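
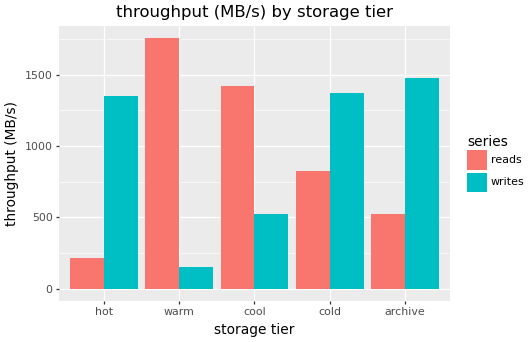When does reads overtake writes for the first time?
hot: reads ≈ 200 vs writes ≈ 1400 (not yet); warm: reads ≈ 1800 vs writes ≈ 200 (first crossover).

warm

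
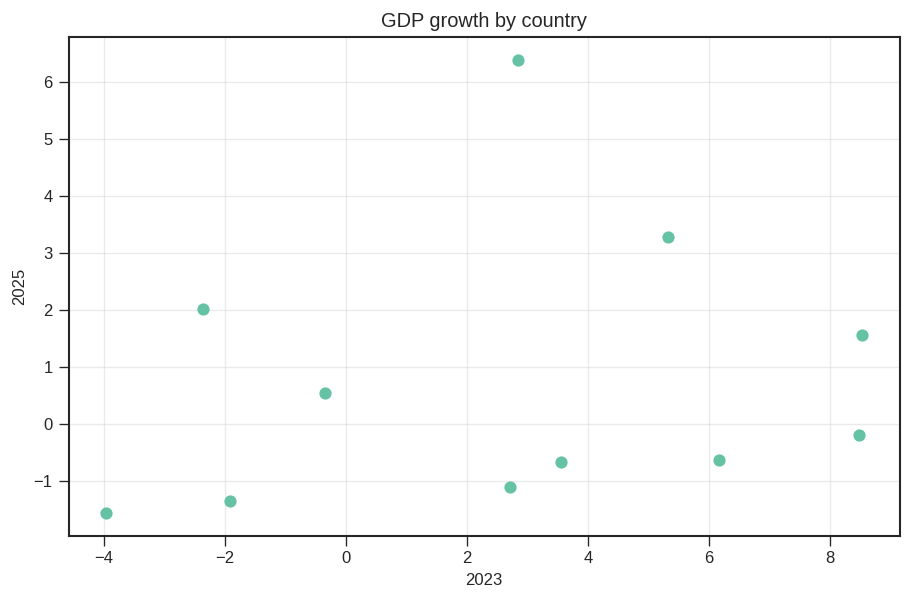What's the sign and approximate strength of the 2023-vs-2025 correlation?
Points are roughly uncorrelated; weak (|r| ≈ 0.2).

no clear correlation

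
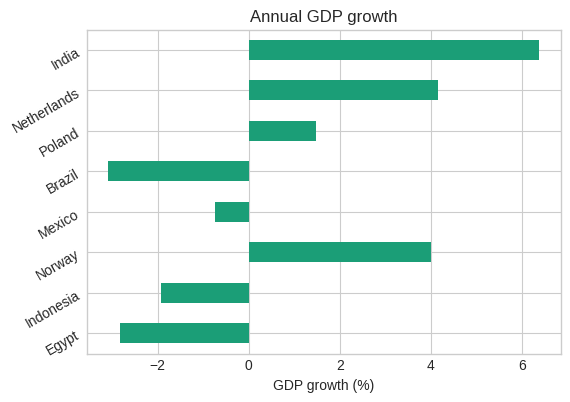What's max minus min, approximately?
Max India ≈ 6, min Brazil ≈ -3; range ≈ 9.

≈ 9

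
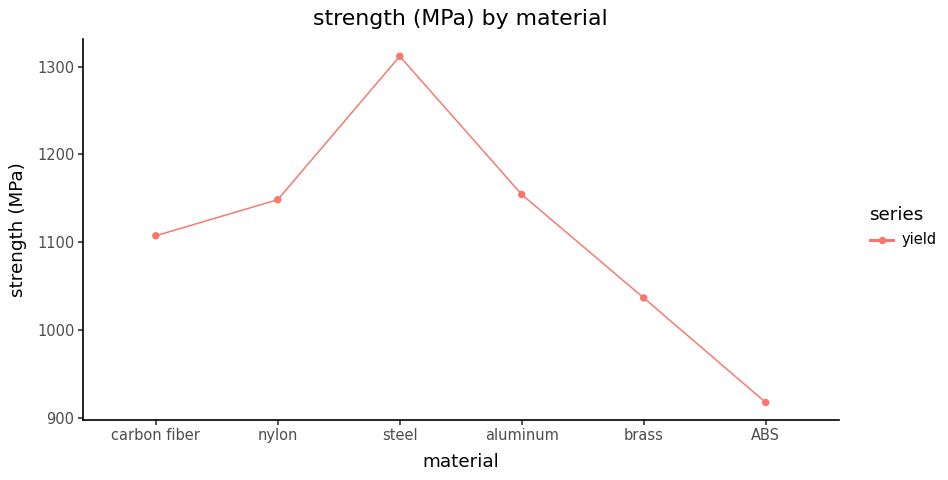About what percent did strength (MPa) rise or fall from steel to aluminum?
≈ -11.5%

steel ≈ 1300, aluminum ≈ 1150; (1150 − 1300) / 1300 ≈ -11.5%.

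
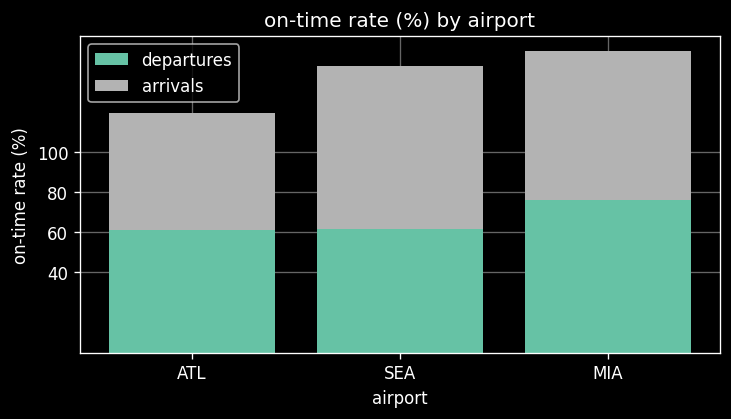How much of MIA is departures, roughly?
departures top ≈ 80, bottom ≈ 0; segment ≈ 80.

≈ 80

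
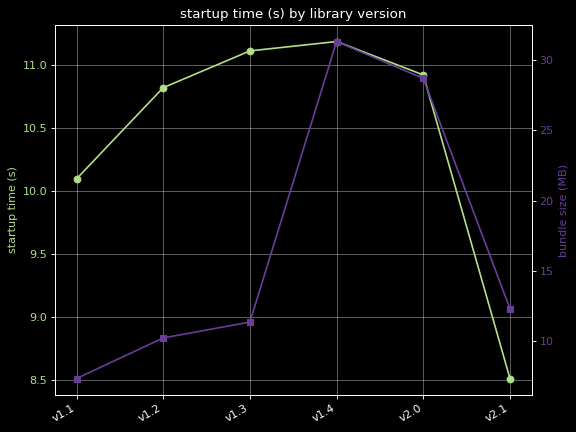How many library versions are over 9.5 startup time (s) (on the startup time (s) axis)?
Above 9.5: v1.1, v1.2, v1.3, v1.4, v2.0.

5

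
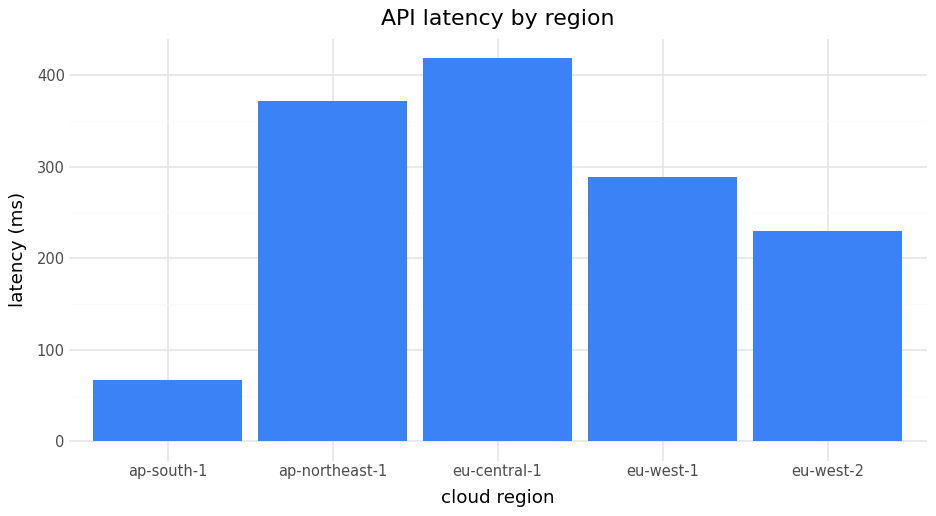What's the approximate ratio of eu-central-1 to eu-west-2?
≈ 1.6×

eu-central-1 ≈ 400, eu-west-2 ≈ 250; 400/250 ≈ 1.6.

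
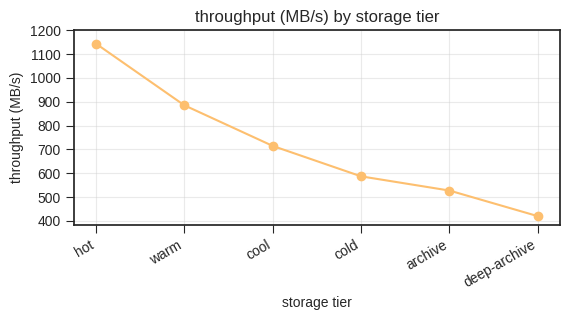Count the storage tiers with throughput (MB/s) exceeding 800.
Above 800: hot, warm.

2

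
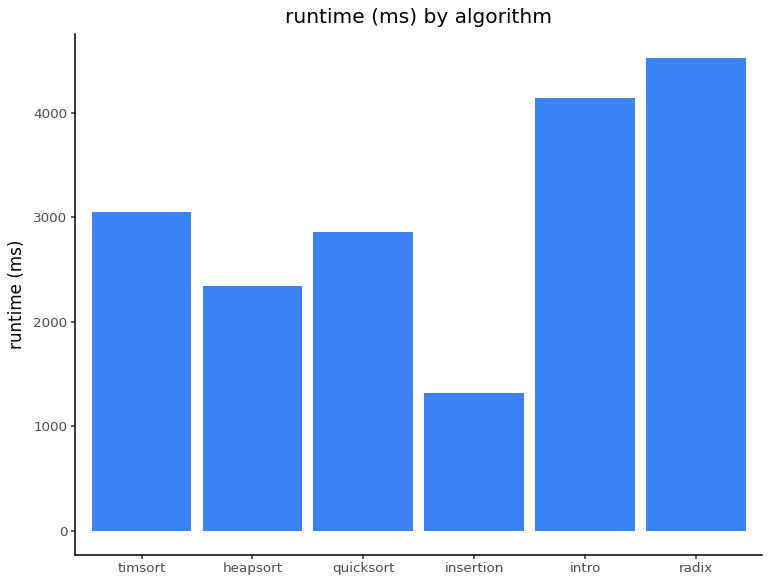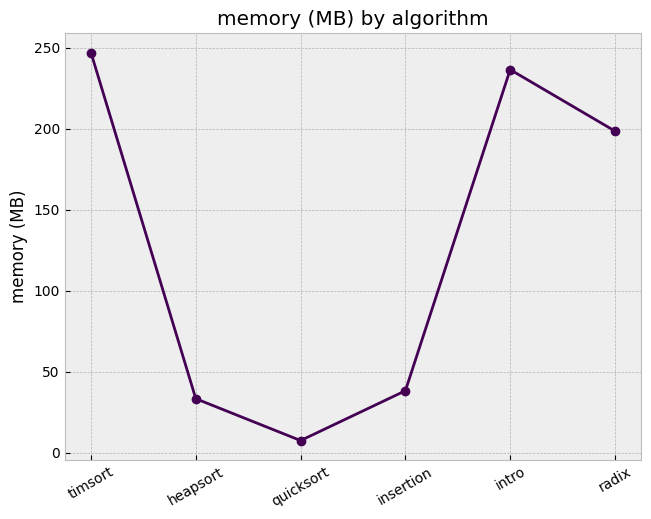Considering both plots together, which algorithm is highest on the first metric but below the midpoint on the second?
Chart 2 median memory (MB) ≈ 125; below-median algorithms: heapsort, quicksort, insertion. Among those, quicksort has the highest runtime (ms) (≈ 3000).

quicksort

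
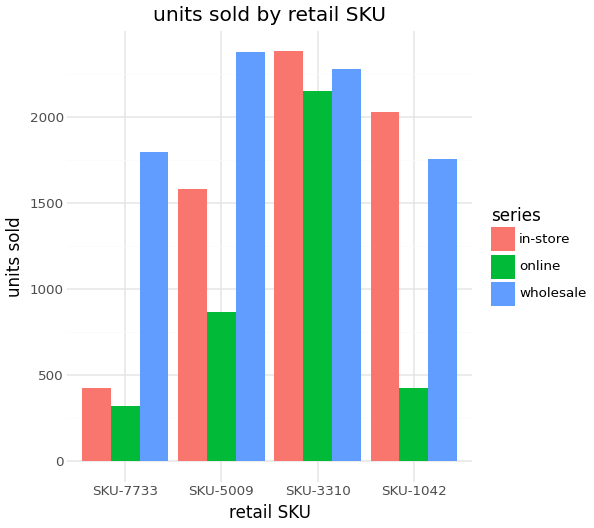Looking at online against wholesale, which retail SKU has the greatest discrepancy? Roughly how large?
SKU-5009, ≈ 1600

SKU-5009: online ≈ 800, wholesale ≈ 2400 → gap ≈ 1600. Next-largest (SKU-7733) is only ≈ 1400.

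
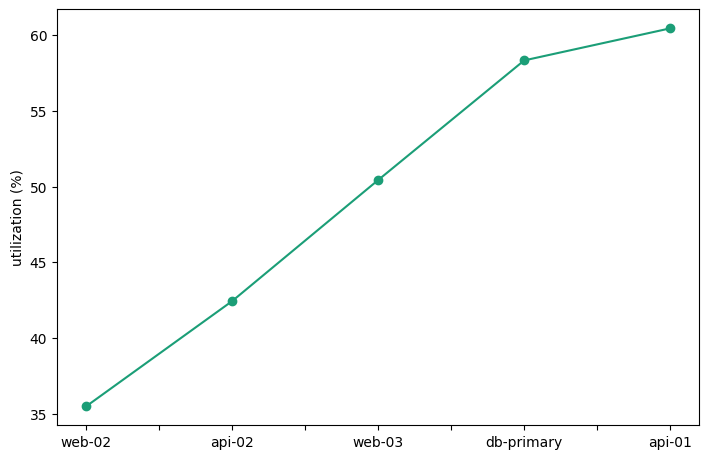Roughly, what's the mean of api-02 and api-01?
(40 + 60) / 2 ≈ 50.

≈ 50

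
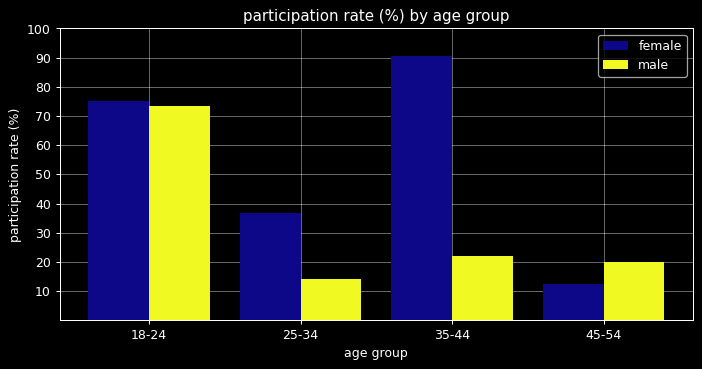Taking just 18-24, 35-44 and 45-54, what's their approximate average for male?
≈ 37

(70 + 20 + 20) / 3 ≈ 37.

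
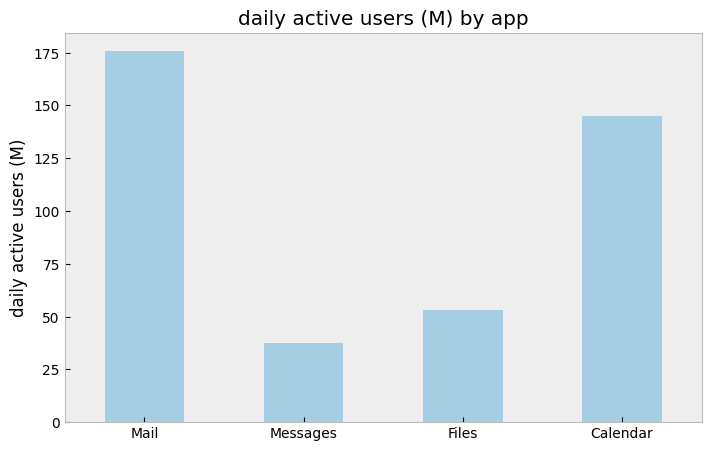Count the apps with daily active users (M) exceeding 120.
2

Above 120: Mail, Calendar.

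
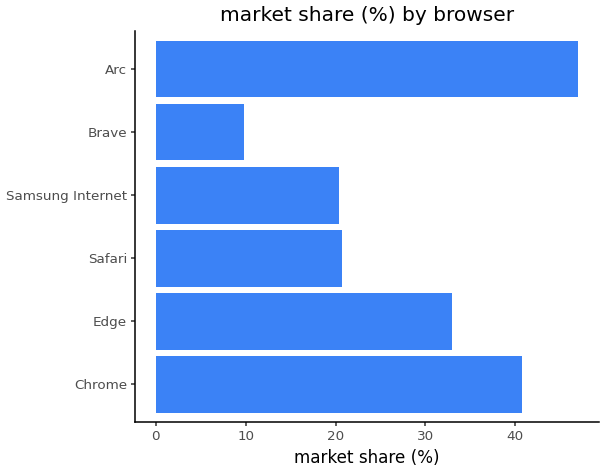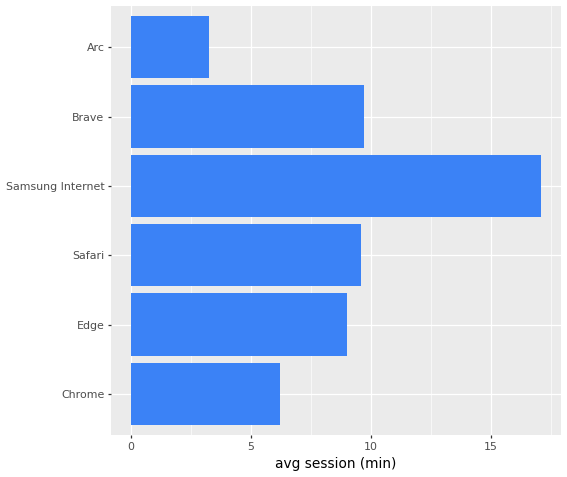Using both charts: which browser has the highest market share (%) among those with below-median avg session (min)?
Arc

Chart 2 median avg session (min) ≈ 10; below-median browsers: Chrome, Edge, Arc. Among those, Arc has the highest market share (%) (≈ 45).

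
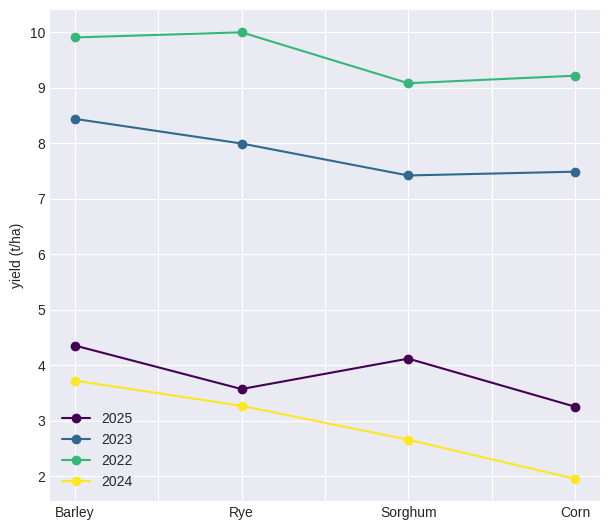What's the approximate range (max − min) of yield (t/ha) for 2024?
≈ 2

Max Barley ≈ 4, min Corn ≈ 2; range ≈ 2.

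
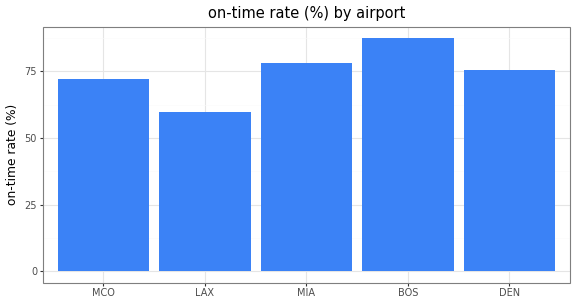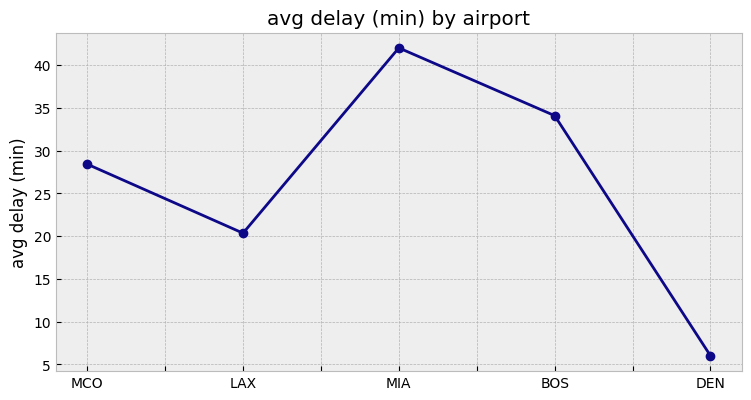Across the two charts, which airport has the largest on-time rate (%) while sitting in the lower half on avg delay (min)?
Chart 2 median avg delay (min) ≈ 30; below-median airports: LAX, DEN. Among those, DEN has the highest on-time rate (%) (≈ 80).

DEN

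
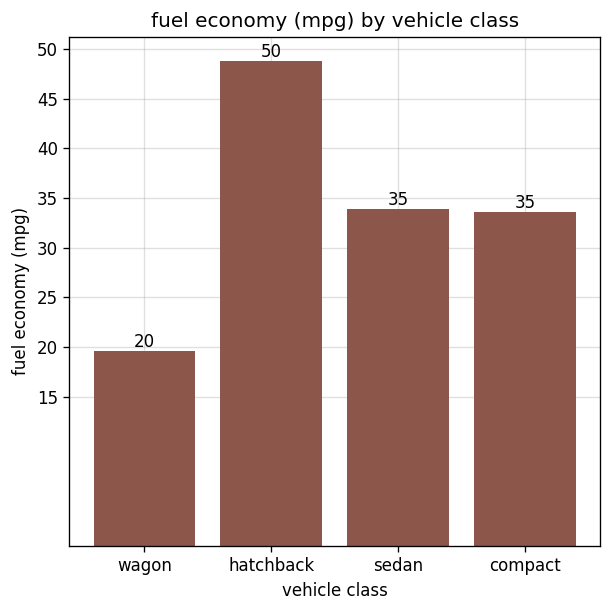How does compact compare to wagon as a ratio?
compact ≈ 35, wagon ≈ 20; 35/20 ≈ 1.75.

≈ 1.75×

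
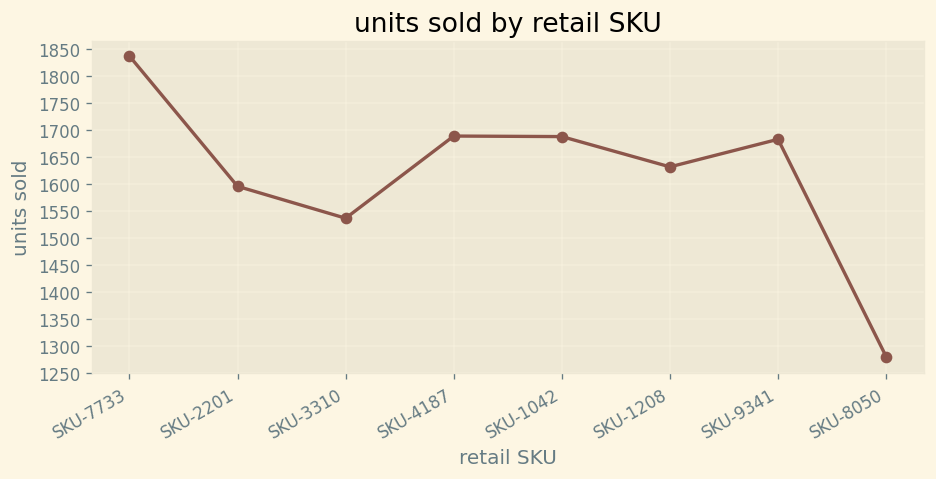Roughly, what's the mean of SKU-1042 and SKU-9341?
(1700 + 1700) / 2 ≈ 1700.

≈ 1700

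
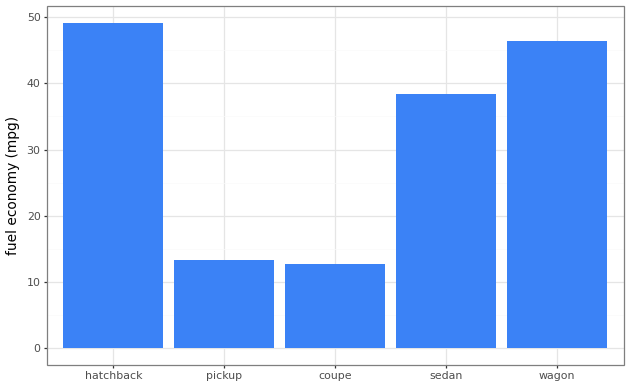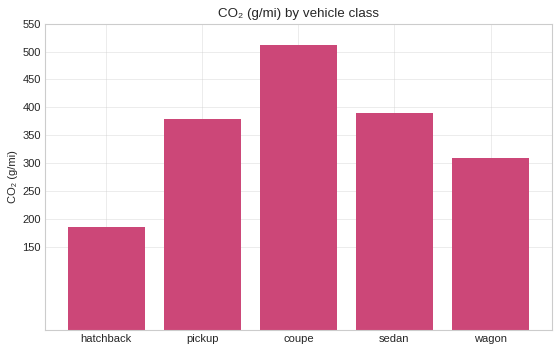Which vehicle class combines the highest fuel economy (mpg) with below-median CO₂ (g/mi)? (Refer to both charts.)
Chart 2 median CO₂ (g/mi) ≈ 400; below-median vehicle classes: hatchback, wagon. Among those, hatchback has the highest fuel economy (mpg) (≈ 50).

hatchback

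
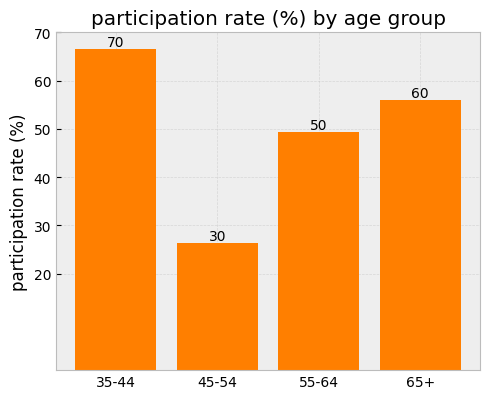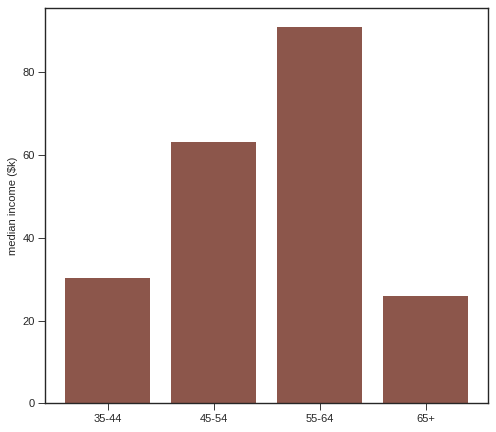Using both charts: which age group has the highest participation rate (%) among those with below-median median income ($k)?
35-44

Chart 2 median median income ($k) ≈ 50; below-median age groups: 35-44, 65+. Among those, 35-44 has the highest participation rate (%) (≈ 70).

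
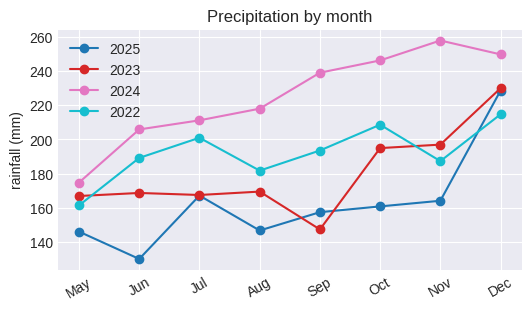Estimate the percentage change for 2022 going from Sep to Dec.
Sep ≈ 200, Dec ≈ 220; (220 − 200) / 200 ≈ +10%.

≈ +10%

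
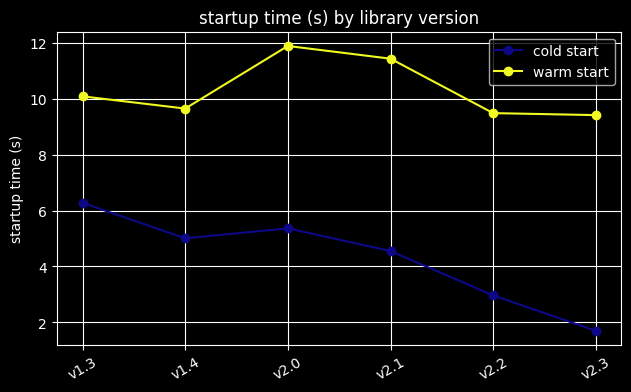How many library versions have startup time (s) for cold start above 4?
Above 4: v1.3, v1.4, v2.0, v2.1.

4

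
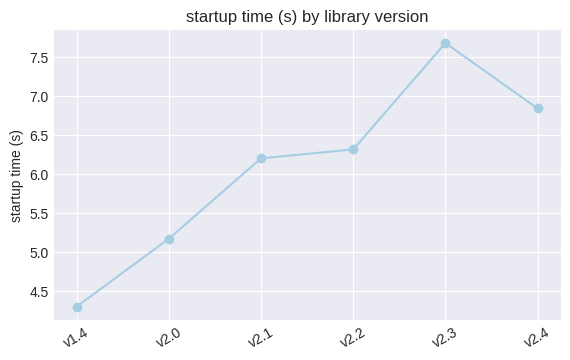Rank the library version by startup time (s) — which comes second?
v2.4

Top 3: v2.3 ≈ 7.5, v2.4 ≈ 7.0, v2.2 ≈ 6.5.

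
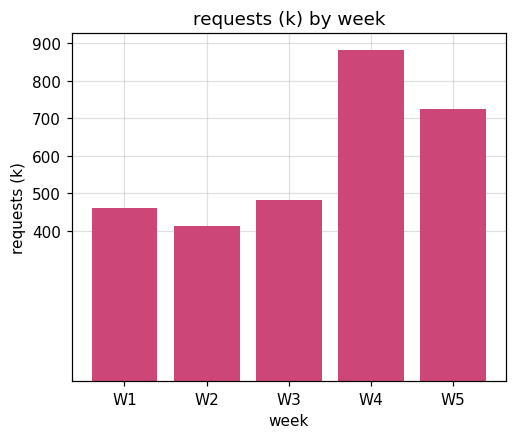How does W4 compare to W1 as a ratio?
W4 ≈ 900, W1 ≈ 500; 900/500 ≈ 1.8.

≈ 1.8×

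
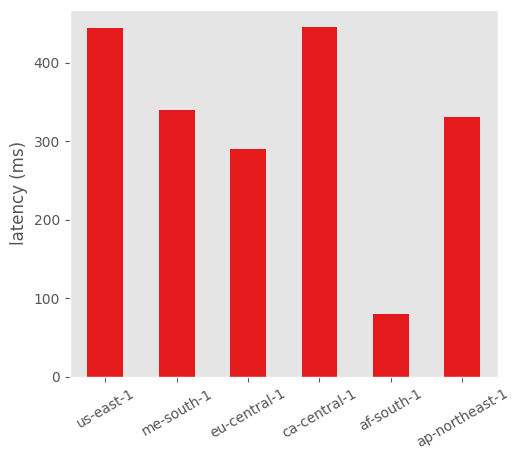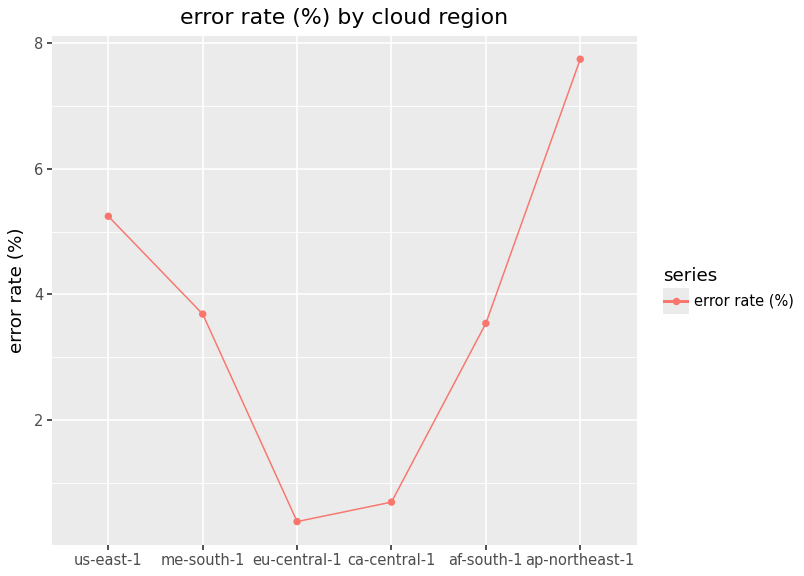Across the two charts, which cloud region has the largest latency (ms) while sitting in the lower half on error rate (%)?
ca-central-1

Chart 2 median error rate (%) ≈ 4; below-median cloud regions: eu-central-1, ca-central-1, af-south-1. Among those, ca-central-1 has the highest latency (ms) (≈ 450).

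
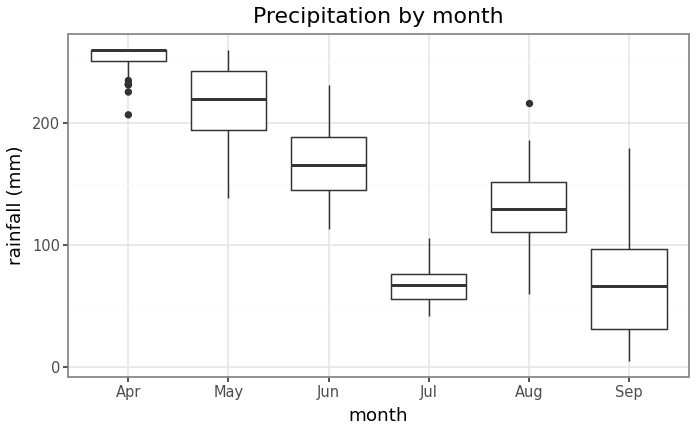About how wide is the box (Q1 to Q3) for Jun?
Q3 ≈ 180, Q1 ≈ 140; IQR ≈ 40.

≈ 40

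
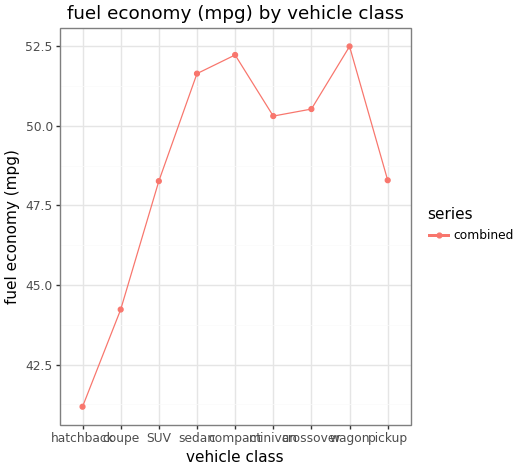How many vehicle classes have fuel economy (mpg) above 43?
Above 43: coupe, SUV, sedan, compact, minivan, crossover, wagon, pickup.

8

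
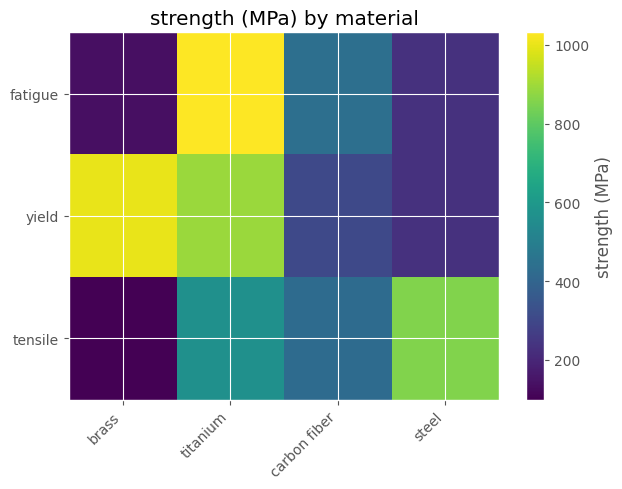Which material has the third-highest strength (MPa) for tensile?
Top 4 for tensile: steel ≈ 900, titanium ≈ 600, carbon fiber ≈ 400, brass ≈ 100.

carbon fiber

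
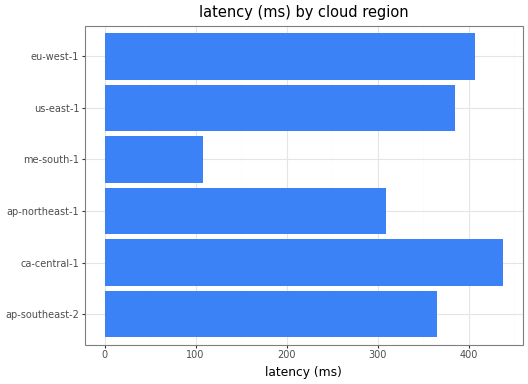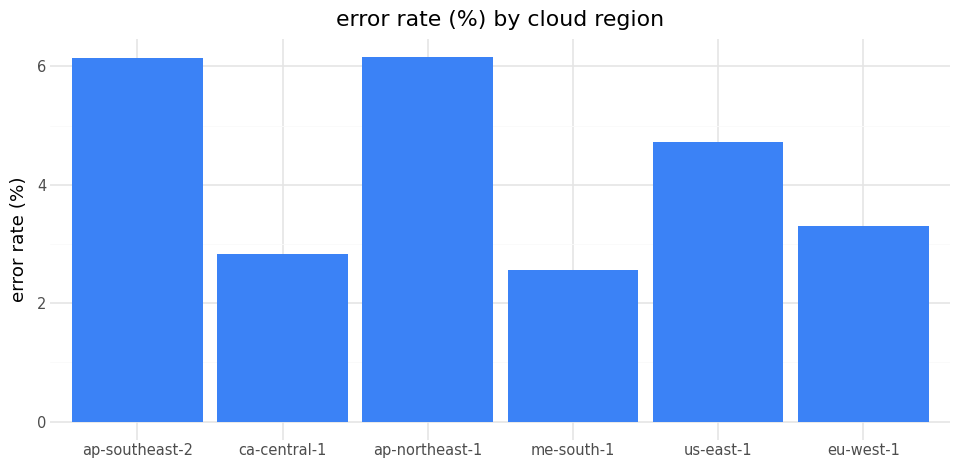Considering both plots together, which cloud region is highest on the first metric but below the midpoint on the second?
ca-central-1

Chart 2 median error rate (%) ≈ 4; below-median cloud regions: ca-central-1, me-south-1, eu-west-1. Among those, ca-central-1 has the highest latency (ms) (≈ 450).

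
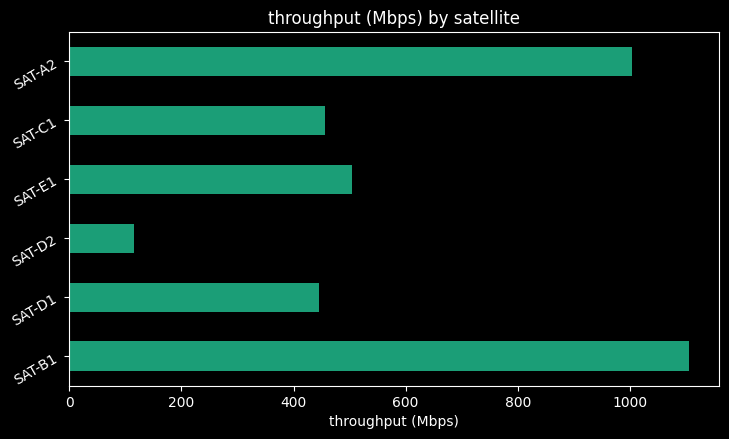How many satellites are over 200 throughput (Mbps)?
5

Above 200: SAT-B1, SAT-D1, SAT-E1, SAT-C1, SAT-A2.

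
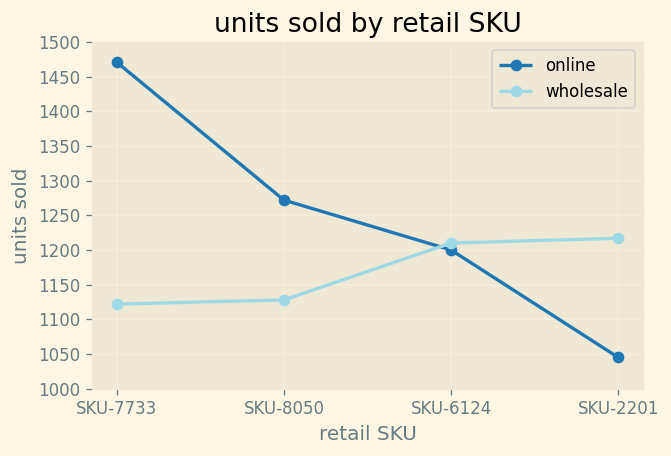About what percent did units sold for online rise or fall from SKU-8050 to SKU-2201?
SKU-8050 ≈ 1250, SKU-2201 ≈ 1050; (1050 − 1250) / 1250 ≈ -16%.

≈ -16%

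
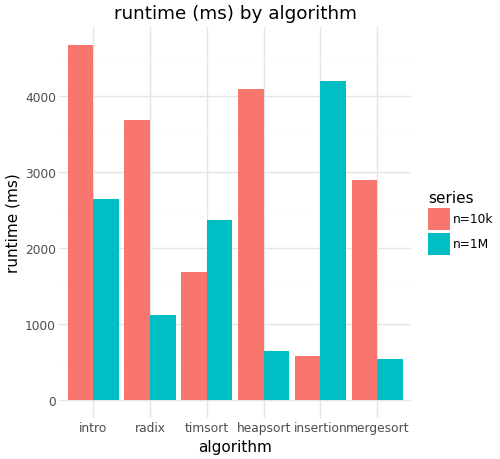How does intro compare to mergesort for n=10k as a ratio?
≈ 1.5×

intro ≈ 4500, mergesort ≈ 3000; 4500/3000 ≈ 1.5.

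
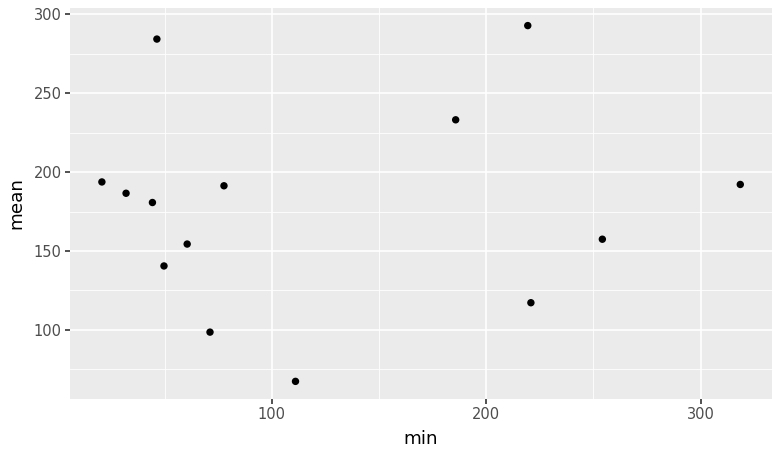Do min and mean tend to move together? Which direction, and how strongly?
Points are roughly uncorrelated; weak (|r| ≈ 0.1).

no clear correlation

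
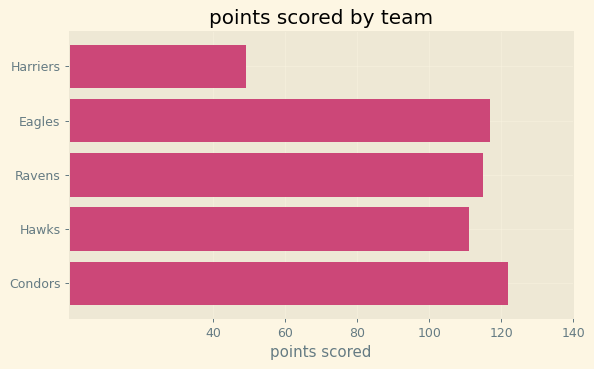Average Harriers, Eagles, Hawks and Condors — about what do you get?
(40 + 120 + 120 + 120) / 4 ≈ 100.

≈ 100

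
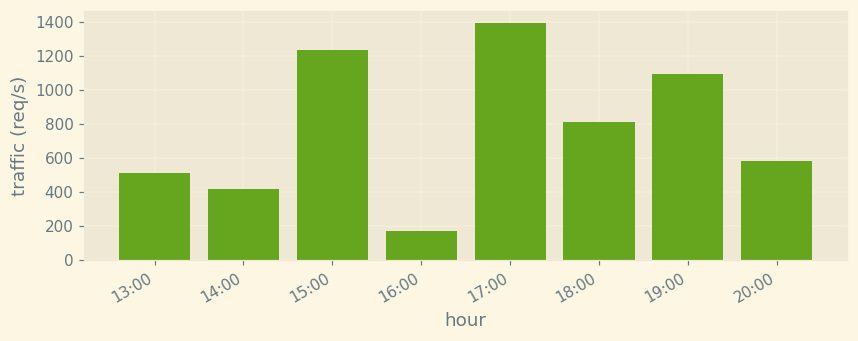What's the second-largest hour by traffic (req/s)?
15:00

Top 3: 17:00 ≈ 1400, 15:00 ≈ 1200, 19:00 ≈ 1000.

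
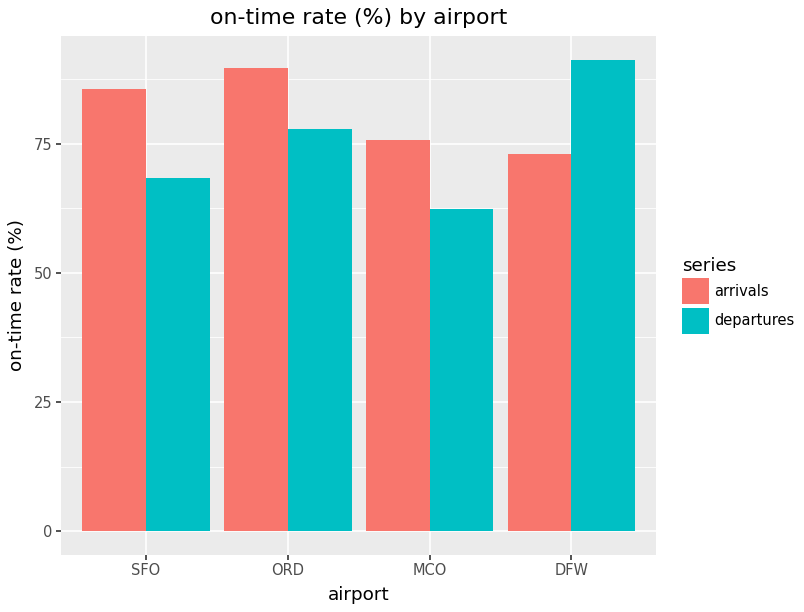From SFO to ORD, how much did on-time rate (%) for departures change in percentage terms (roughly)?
≈ +14.3%

SFO ≈ 70, ORD ≈ 80; (80 − 70) / 70 ≈ +14.3%.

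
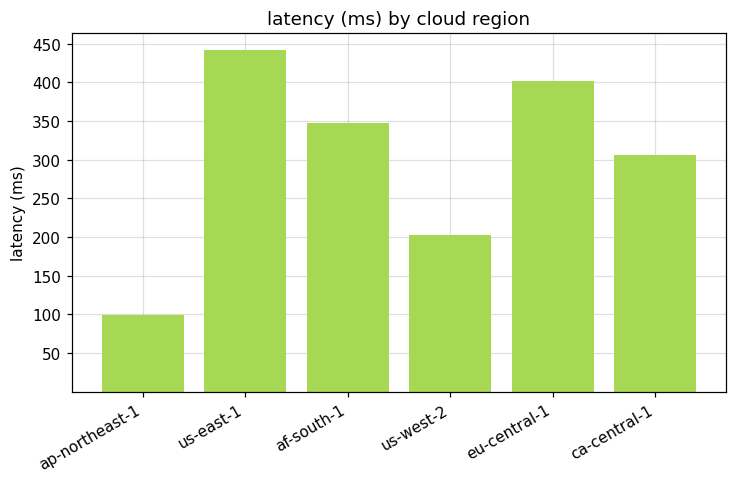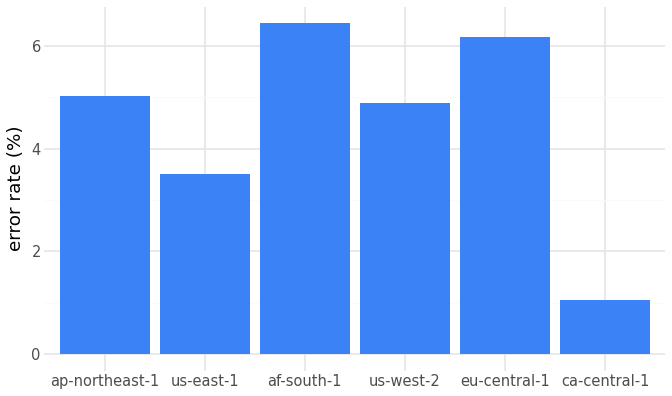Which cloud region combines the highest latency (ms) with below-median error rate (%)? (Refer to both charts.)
Chart 2 median error rate (%) ≈ 5; below-median cloud regions: us-east-1, us-west-2, ca-central-1. Among those, us-east-1 has the highest latency (ms) (≈ 450).

us-east-1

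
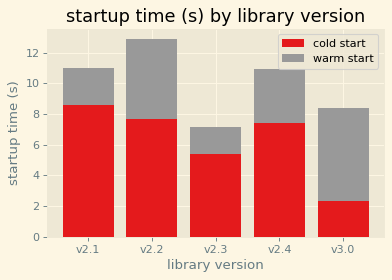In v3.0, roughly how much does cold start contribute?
cold start top ≈ 2, bottom ≈ 0; segment ≈ 2.

≈ 2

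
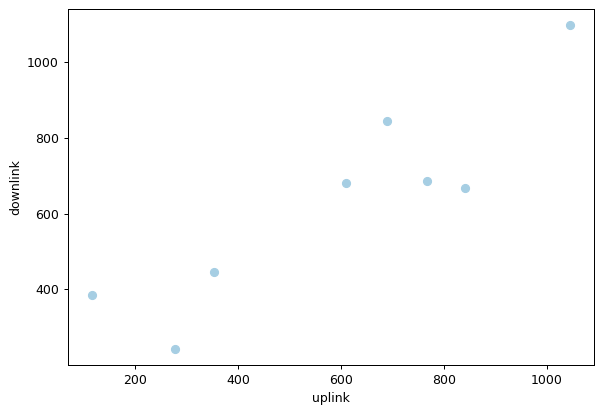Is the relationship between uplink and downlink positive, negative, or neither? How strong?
Points are positively correlated; strong (|r| ≈ 0.9).

positive, strong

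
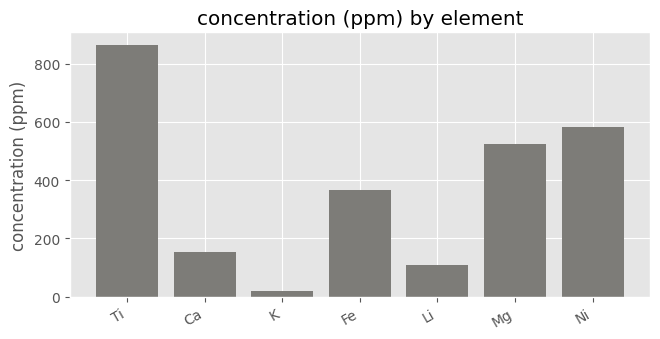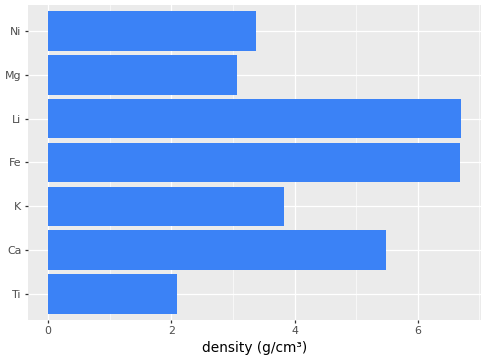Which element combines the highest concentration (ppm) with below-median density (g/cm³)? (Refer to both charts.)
Ti

Chart 2 median density (g/cm³) ≈ 4; below-median elements: Ti, Mg, Ni. Among those, Ti has the highest concentration (ppm) (≈ 900).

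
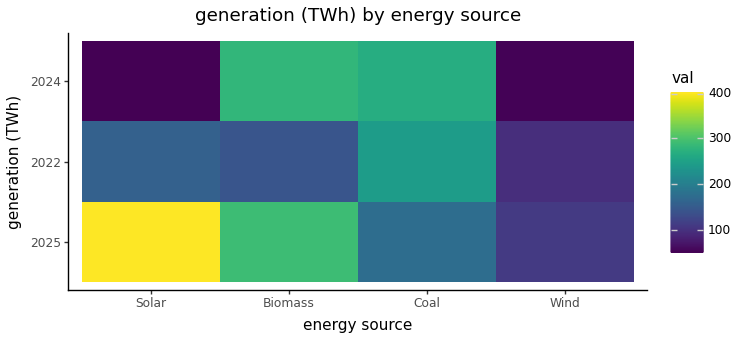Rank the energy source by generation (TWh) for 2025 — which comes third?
Top 4 for 2025: Solar ≈ 400, Biomass ≈ 300, Coal ≈ 150, Wind ≈ 100.

Coal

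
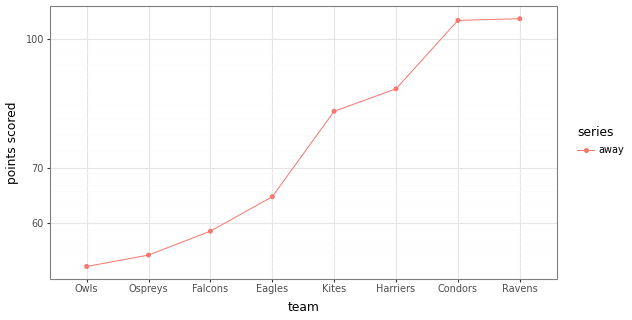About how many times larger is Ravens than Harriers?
Ravens ≈ 105, Harriers ≈ 85; 105/85 ≈ 1.24.

≈ 1.24×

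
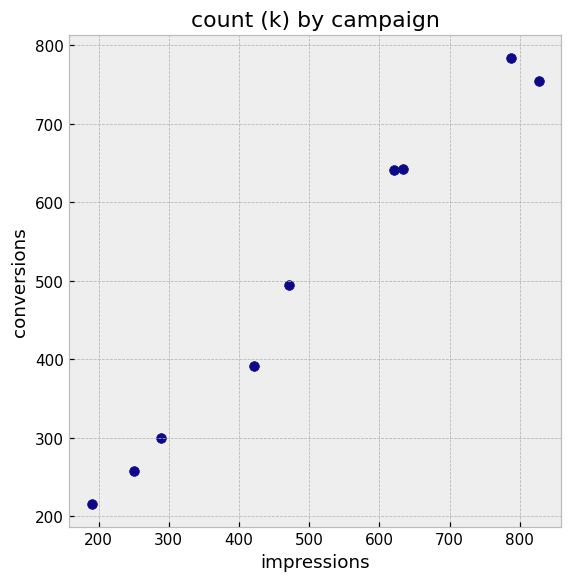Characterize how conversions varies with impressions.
positive, strong

Points are positively correlated; strong (|r| ≈ 1.0).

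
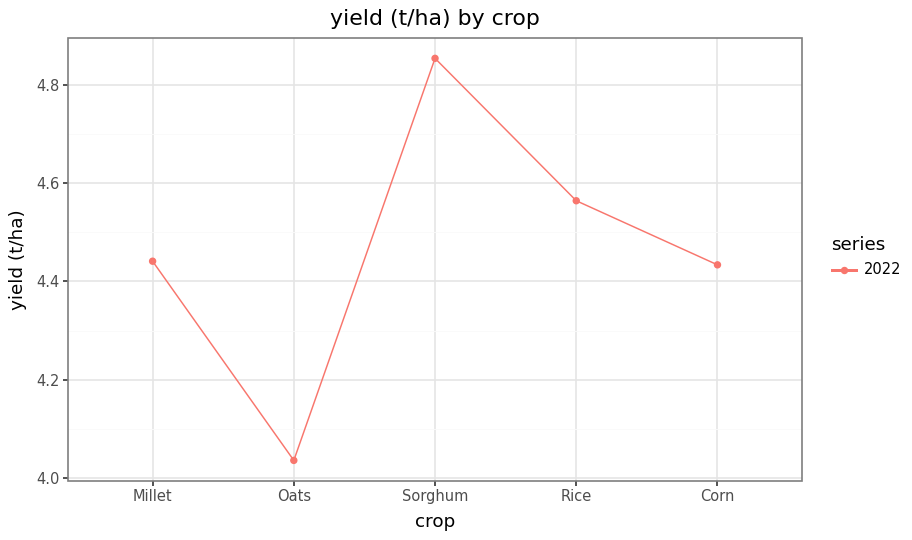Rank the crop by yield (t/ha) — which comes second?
Top 3: Sorghum ≈ 4.9, Rice ≈ 4.6, Millet ≈ 4.4.

Rice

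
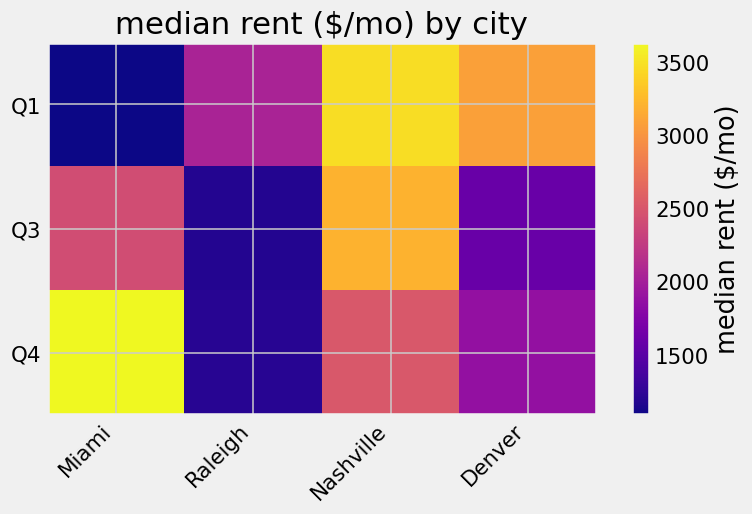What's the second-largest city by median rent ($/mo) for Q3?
Miami

Top 3 for Q3: Nashville ≈ 3000, Miami ≈ 2500, Denver ≈ 1500.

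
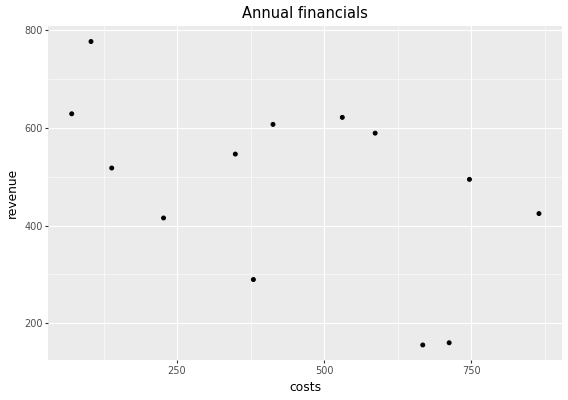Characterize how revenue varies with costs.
negative, moderate

Points are negatively correlated; moderate (|r| ≈ 0.5).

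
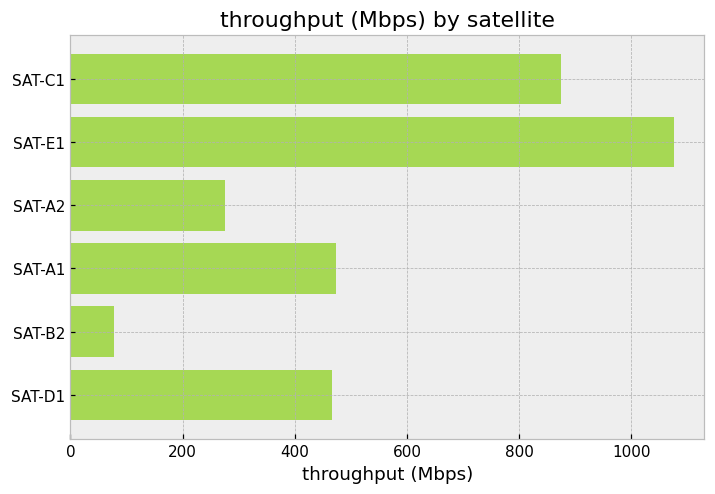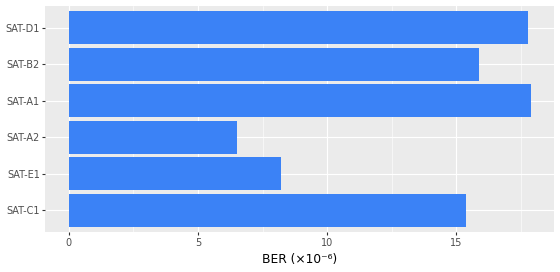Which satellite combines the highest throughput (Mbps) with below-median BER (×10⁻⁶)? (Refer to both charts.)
SAT-E1

Chart 2 median BER (×10⁻⁶) ≈ 16; below-median satellites: SAT-C1, SAT-E1, SAT-A2. Among those, SAT-E1 has the highest throughput (Mbps) (≈ 1100).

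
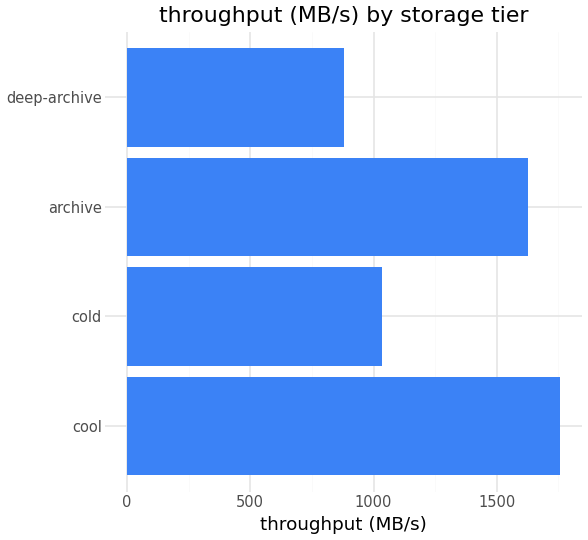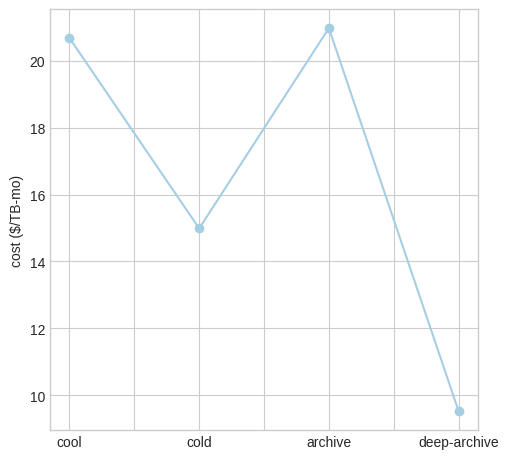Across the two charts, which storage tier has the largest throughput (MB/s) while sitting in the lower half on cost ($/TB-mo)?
Chart 2 median cost ($/TB-mo) ≈ 18; below-median storage tiers: cold, deep-archive. Among those, cold has the highest throughput (MB/s) (≈ 1000).

cold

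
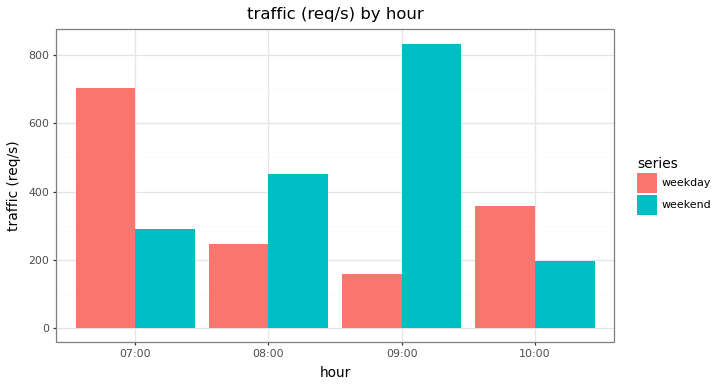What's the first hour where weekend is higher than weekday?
07:00: weekend ≈ 300 vs weekday ≈ 700 (not yet); 08:00: weekend ≈ 500 vs weekday ≈ 200 (first crossover).

08:00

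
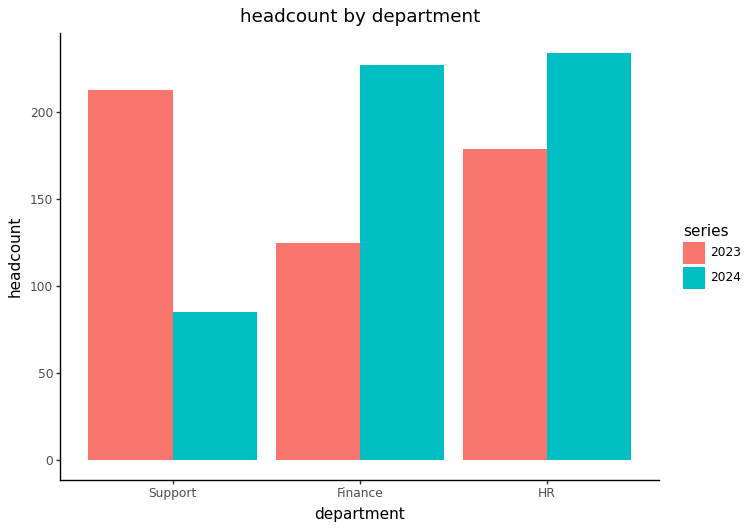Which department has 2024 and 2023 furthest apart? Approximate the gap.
Support: 2024 ≈ 80, 2023 ≈ 220 → gap ≈ 140. Next-largest (Finance) is only ≈ 100.

Support, ≈ 140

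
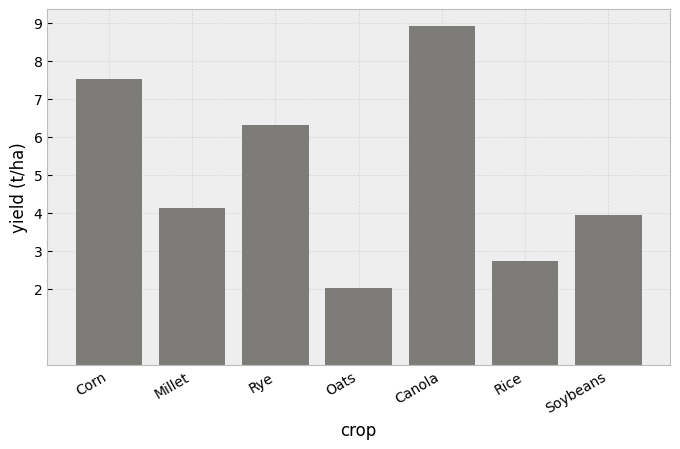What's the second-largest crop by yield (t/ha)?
Top 3: Canola ≈ 9, Corn ≈ 8, Rye ≈ 6.

Corn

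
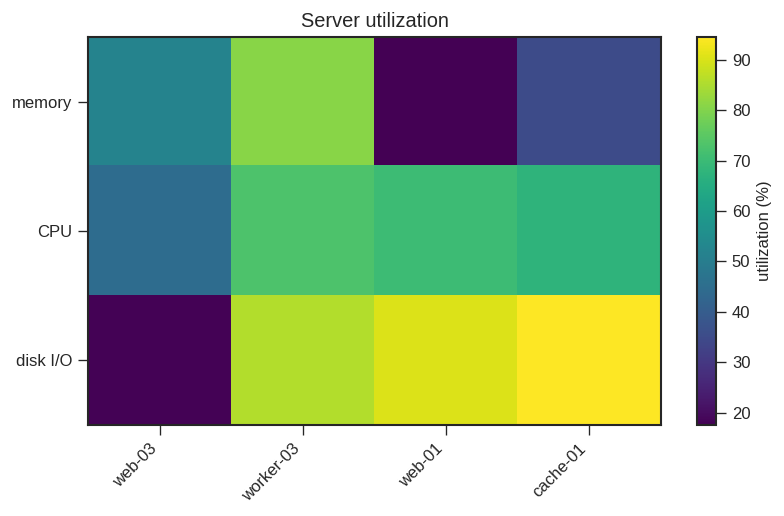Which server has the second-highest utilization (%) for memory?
Top 3 for memory: worker-03 ≈ 80, web-03 ≈ 50, cache-01 ≈ 40.

web-03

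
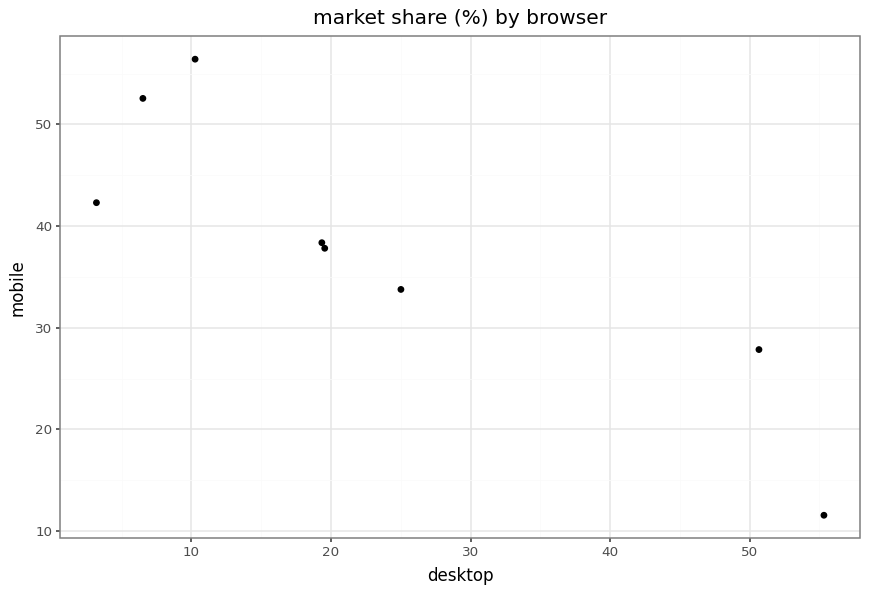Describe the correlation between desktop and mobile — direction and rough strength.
Points are negatively correlated; strong (|r| ≈ 0.9).

negative, strong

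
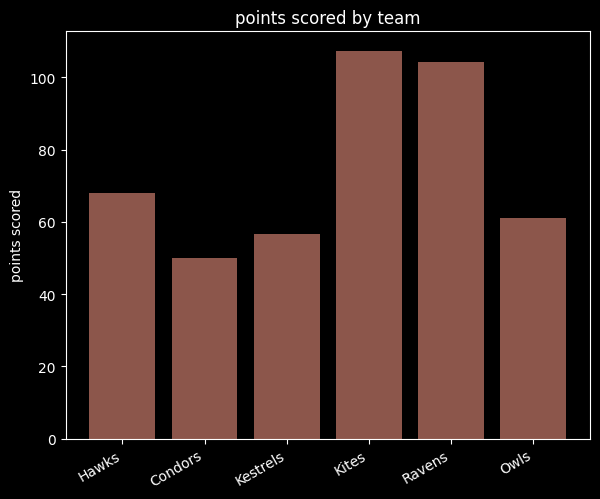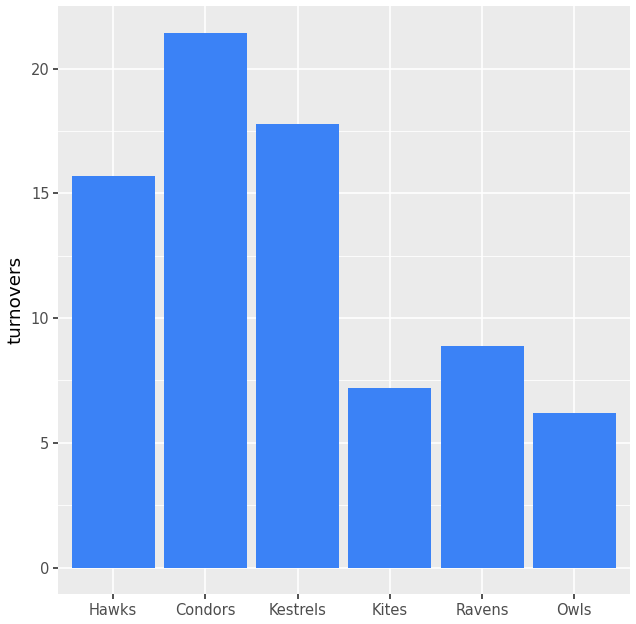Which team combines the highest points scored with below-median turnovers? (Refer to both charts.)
Chart 2 median turnovers ≈ 12; below-median teams: Kites, Ravens, Owls. Among those, Kites has the highest points scored (≈ 110).

Kites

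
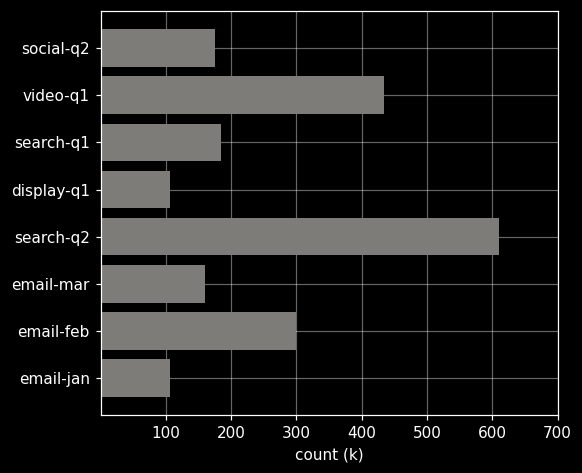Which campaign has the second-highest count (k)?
Top 3: search-q2 ≈ 600, video-q1 ≈ 400, email-feb ≈ 300.

video-q1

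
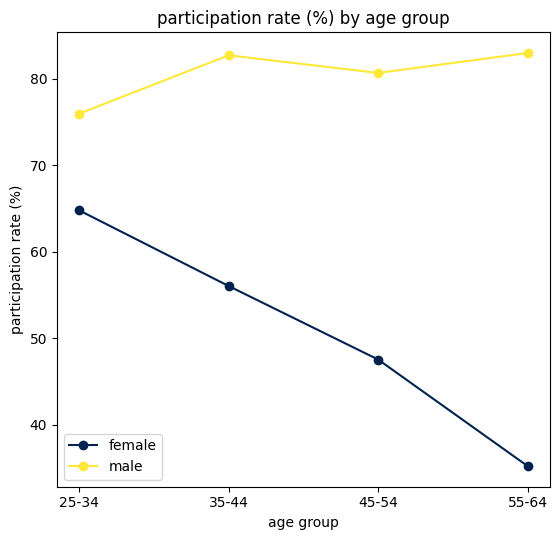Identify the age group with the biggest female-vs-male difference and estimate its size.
55-64: female ≈ 35, male ≈ 85 → gap ≈ 50. Next-largest (45-54) is only ≈ 30.

55-64, ≈ 50 %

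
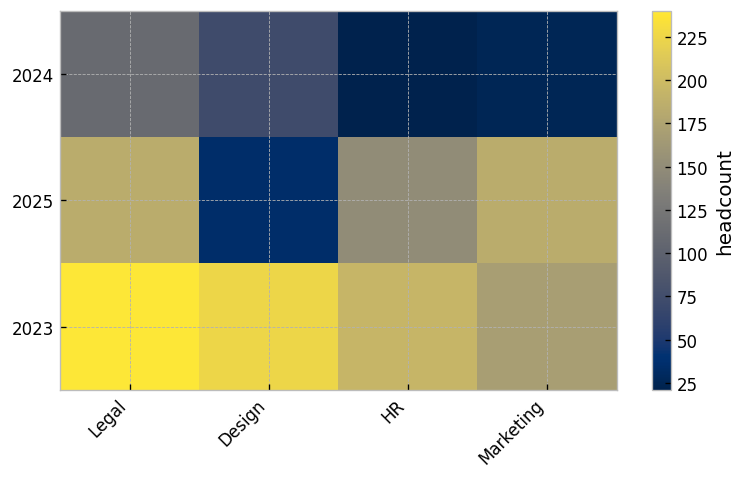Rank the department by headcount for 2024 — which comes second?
Design

Top 3 for 2024: Legal ≈ 120, Design ≈ 80, Marketing ≈ 20.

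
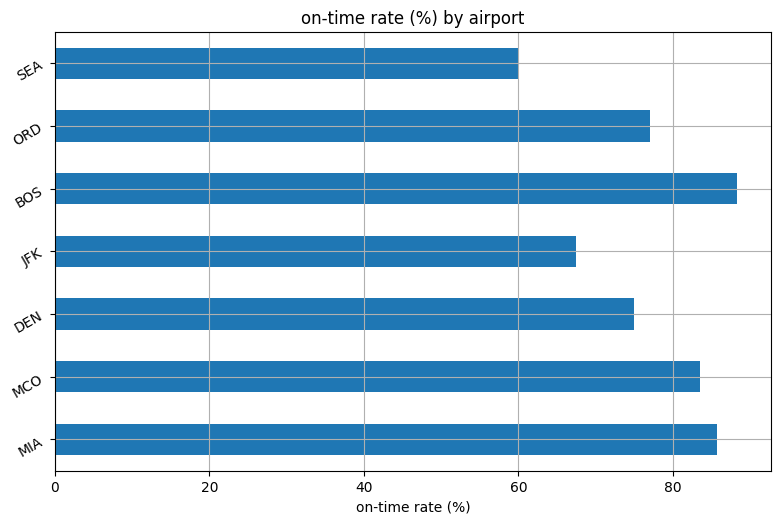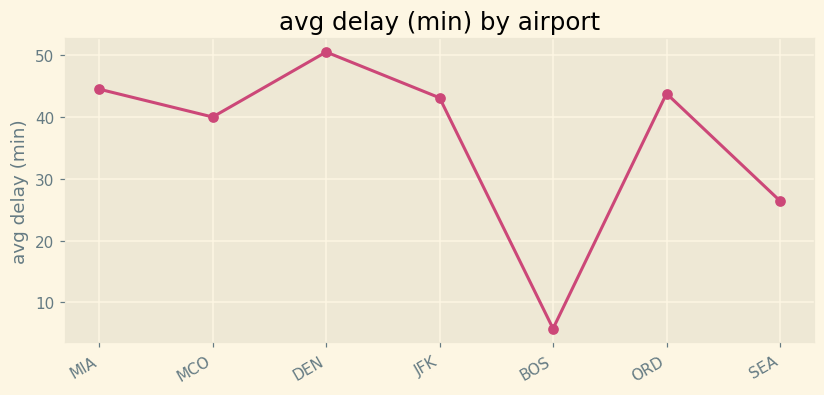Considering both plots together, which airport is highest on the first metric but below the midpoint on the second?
Chart 2 median avg delay (min) ≈ 45; below-median airports: MCO, BOS, SEA. Among those, BOS has the highest on-time rate (%) (≈ 90).

BOS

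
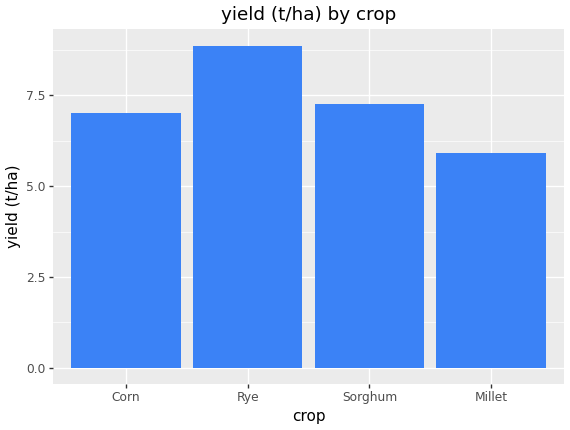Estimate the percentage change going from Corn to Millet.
≈ -14.3%

Corn ≈ 7, Millet ≈ 6; (6 − 7) / 7 ≈ -14.3%.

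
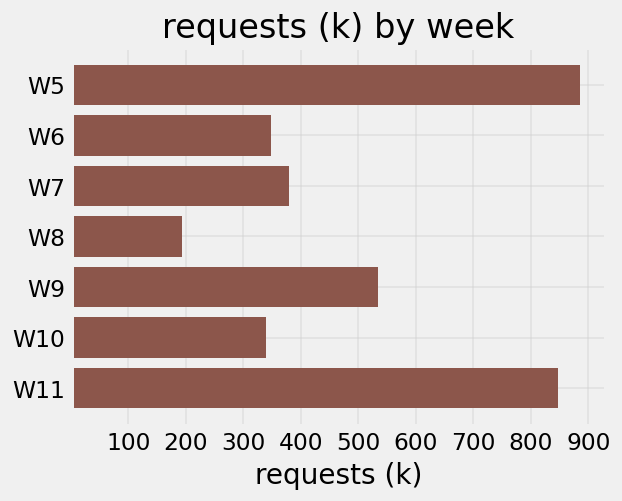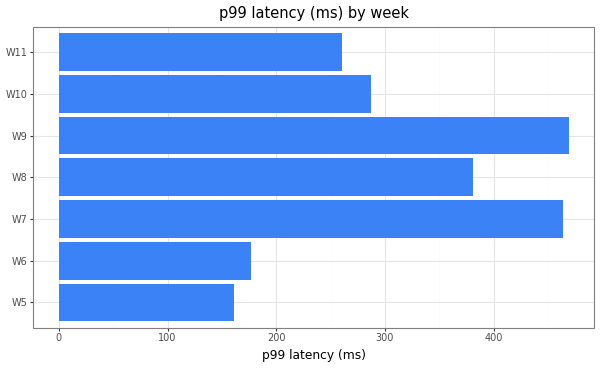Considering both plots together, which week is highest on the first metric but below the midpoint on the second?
Chart 2 median p99 latency (ms) ≈ 300; below-median weeks: W5, W6, W11. Among those, W5 has the highest requests (k) (≈ 900).

W5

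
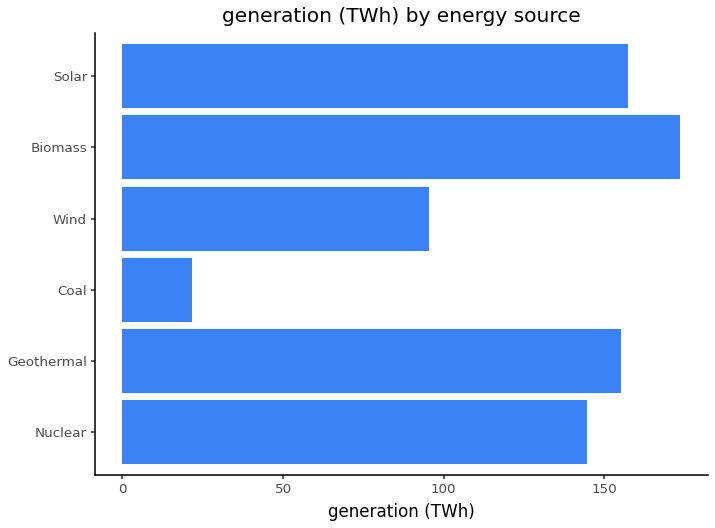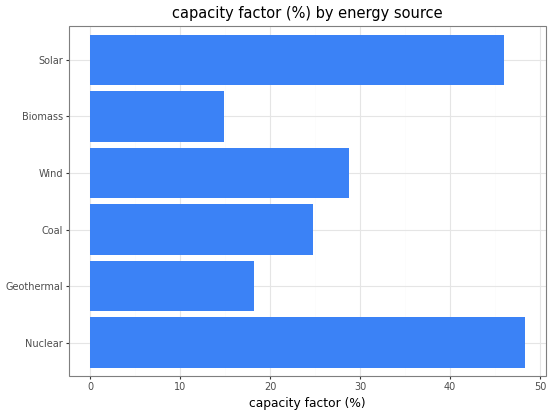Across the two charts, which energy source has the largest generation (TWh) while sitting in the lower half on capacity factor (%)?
Biomass

Chart 2 median capacity factor (%) ≈ 25; below-median energy sources: Geothermal, Coal, Biomass. Among those, Biomass has the highest generation (TWh) (≈ 180).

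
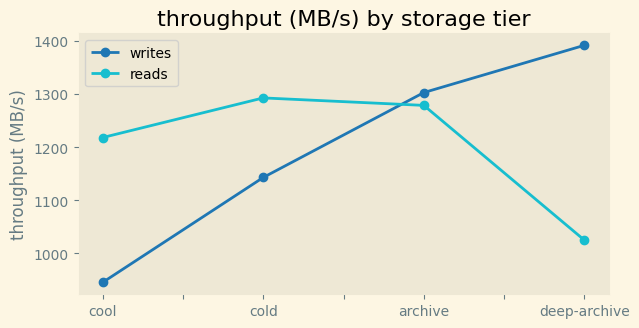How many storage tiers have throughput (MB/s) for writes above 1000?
3

Above 1000: cold, archive, deep-archive.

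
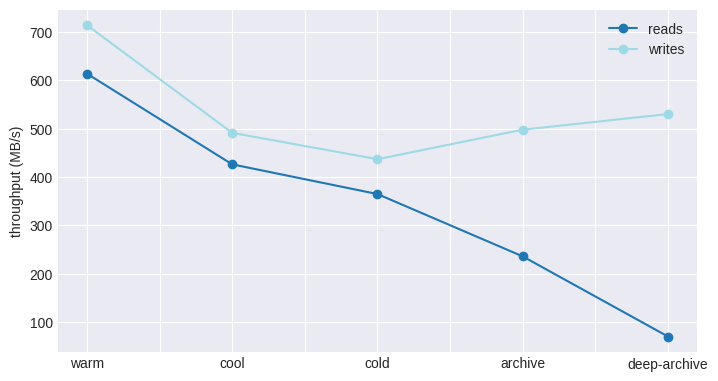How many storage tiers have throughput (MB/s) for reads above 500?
1

Above 500: warm.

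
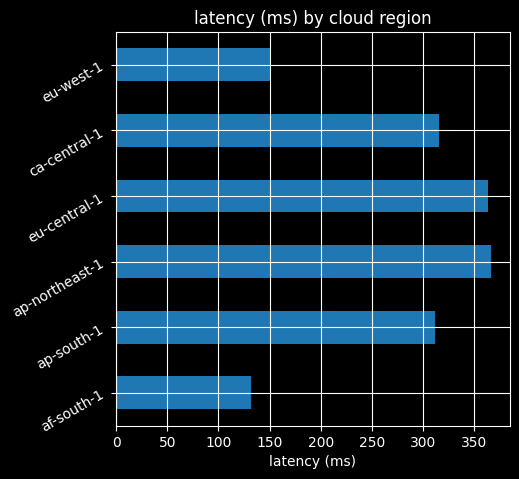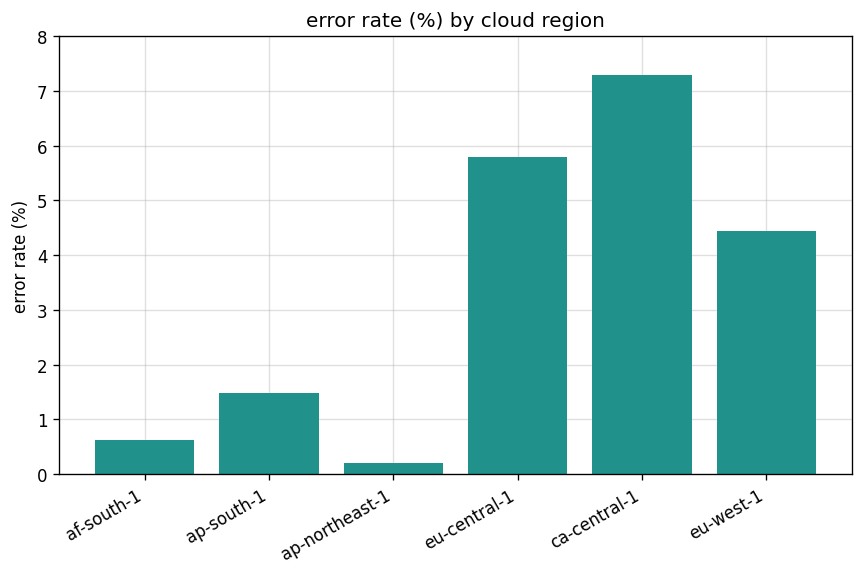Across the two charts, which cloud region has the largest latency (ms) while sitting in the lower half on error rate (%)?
ap-northeast-1

Chart 2 median error rate (%) ≈ 3; below-median cloud regions: af-south-1, ap-south-1, ap-northeast-1. Among those, ap-northeast-1 has the highest latency (ms) (≈ 350).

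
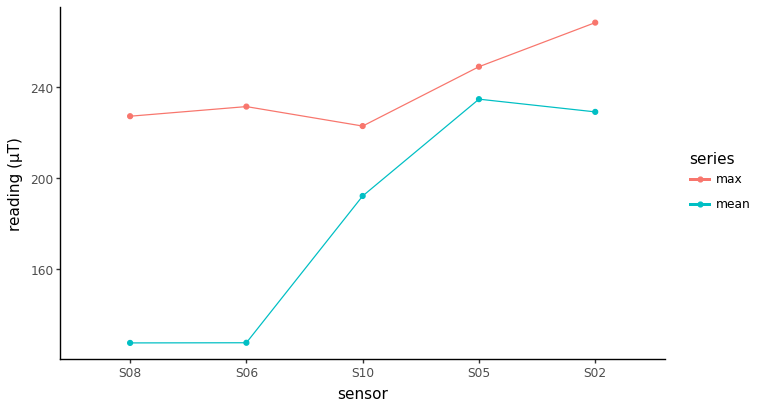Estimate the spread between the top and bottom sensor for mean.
≈ 120

Max S05 ≈ 240, min S08 ≈ 120; range ≈ 120.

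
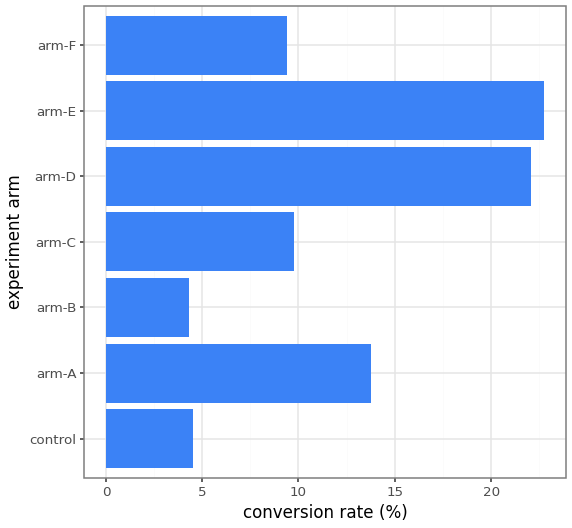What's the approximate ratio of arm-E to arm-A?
≈ 1.57×

arm-E ≈ 22, arm-A ≈ 14; 22/14 ≈ 1.57.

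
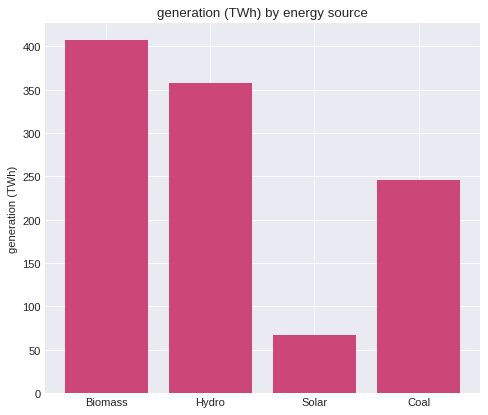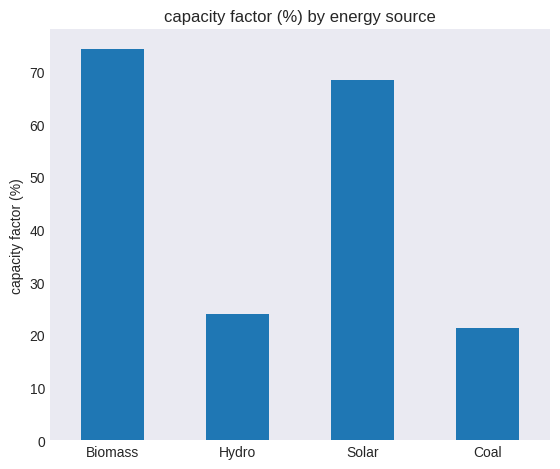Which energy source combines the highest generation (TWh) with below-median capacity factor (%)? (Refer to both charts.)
Hydro

Chart 2 median capacity factor (%) ≈ 50; below-median energy sources: Hydro, Coal. Among those, Hydro has the highest generation (TWh) (≈ 350).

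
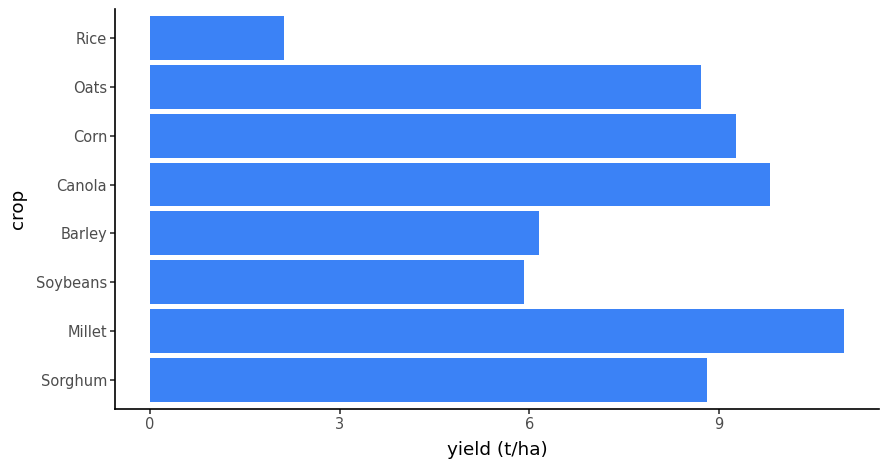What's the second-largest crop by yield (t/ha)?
Top 3: Millet ≈ 11, Canola ≈ 10, Corn ≈ 9.

Canola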